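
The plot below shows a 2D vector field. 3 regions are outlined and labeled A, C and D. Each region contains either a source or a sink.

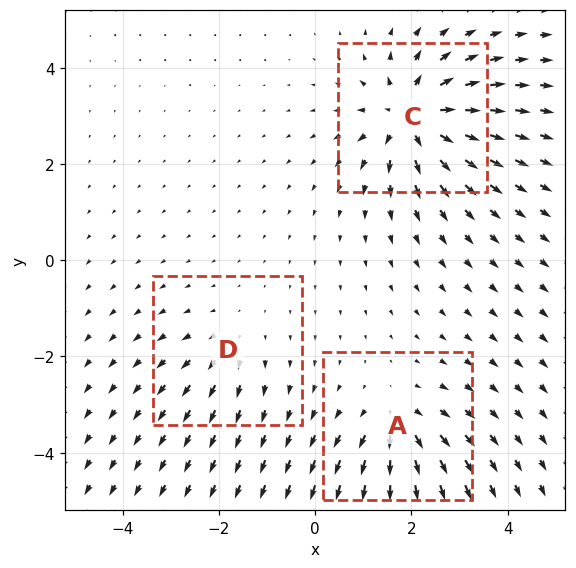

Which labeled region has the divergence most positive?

Divergence at each region's feature centre — A: about +4, C: about +6, D: about +2. Region C is most positive.

C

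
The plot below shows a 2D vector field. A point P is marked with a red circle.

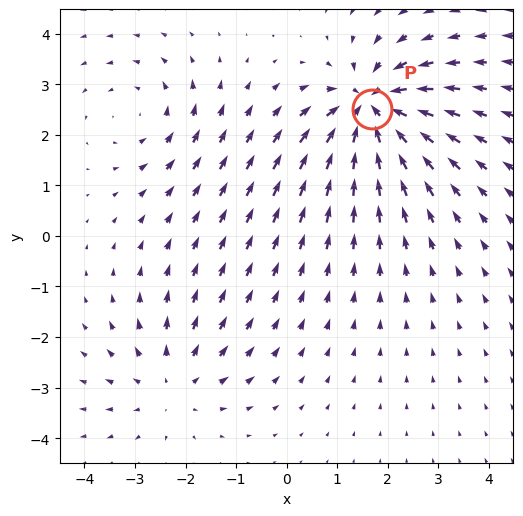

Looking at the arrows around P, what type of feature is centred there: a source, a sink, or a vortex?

sink

At P (1.7, 2.5) the arrows converge inward. Divergence about -6, curl ≈0 — negative divergence with near-zero curl is a sink.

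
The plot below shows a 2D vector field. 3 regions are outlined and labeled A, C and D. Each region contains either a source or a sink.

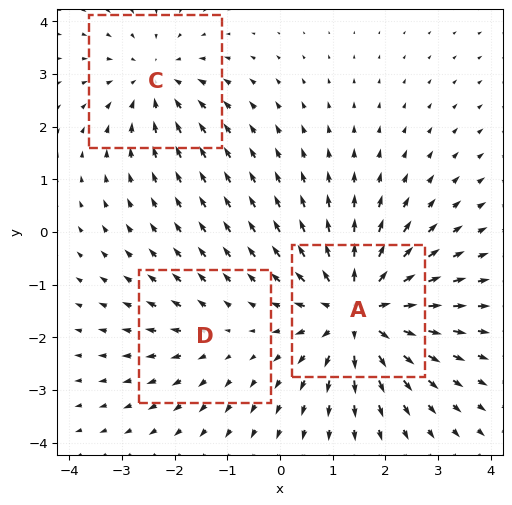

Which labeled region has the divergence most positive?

A

Divergence at each region's feature centre — A: about +5, C: about -3, D: about +2. Region A is most positive.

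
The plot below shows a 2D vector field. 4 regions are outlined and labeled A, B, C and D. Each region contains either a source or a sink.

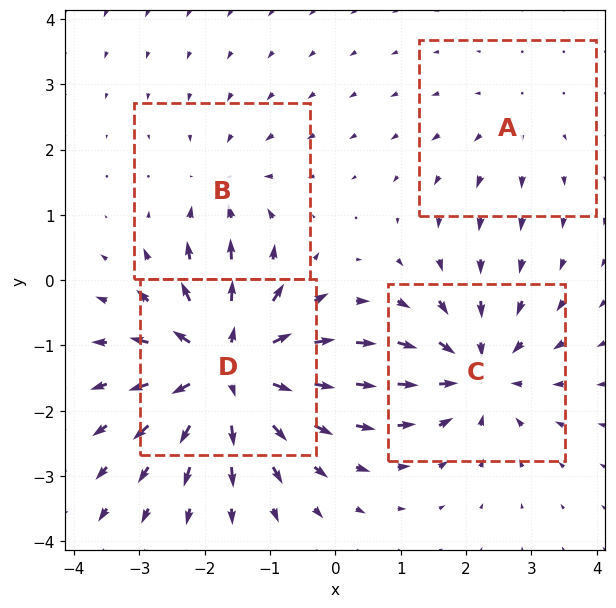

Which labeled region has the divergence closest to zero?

Divergence at each region's feature centre — A: about +2, B: about -3, C: about -5, D: about +8. Region A is closest to zero.

A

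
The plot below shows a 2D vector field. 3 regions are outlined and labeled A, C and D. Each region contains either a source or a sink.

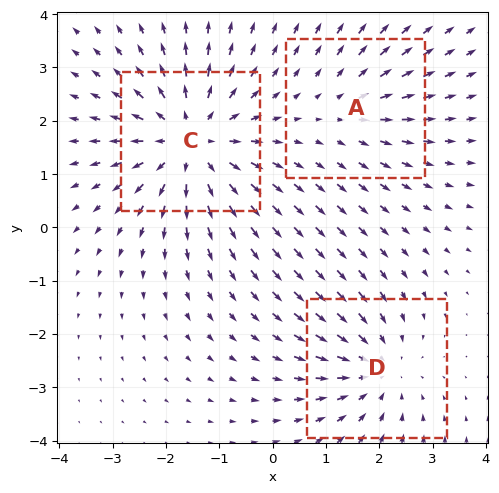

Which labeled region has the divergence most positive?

Divergence at each region's feature centre — A: about +2, C: about +4, D: about -3. Region C is most positive.

C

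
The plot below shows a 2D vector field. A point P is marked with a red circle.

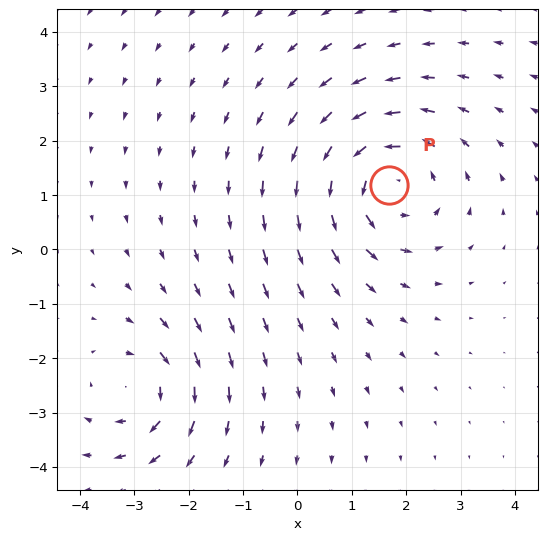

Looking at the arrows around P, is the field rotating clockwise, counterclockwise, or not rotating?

counterclockwise

Near P at (1.7, 1.2) the arrows circulate counterclockwise. The curl (z-component) there is about +4; positive curl means counterclockwise rotation.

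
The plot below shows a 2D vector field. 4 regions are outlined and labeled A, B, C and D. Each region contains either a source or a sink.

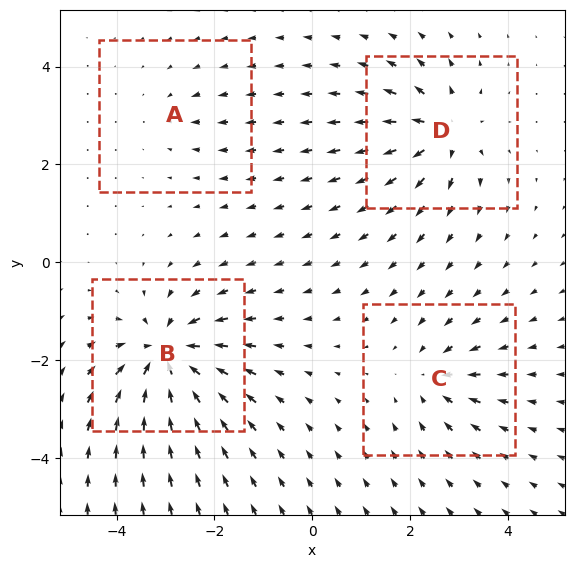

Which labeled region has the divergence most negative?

B

Divergence at each region's feature centre — A: about -2, B: about -8, C: about -4, D: about +6. Region B is most negative.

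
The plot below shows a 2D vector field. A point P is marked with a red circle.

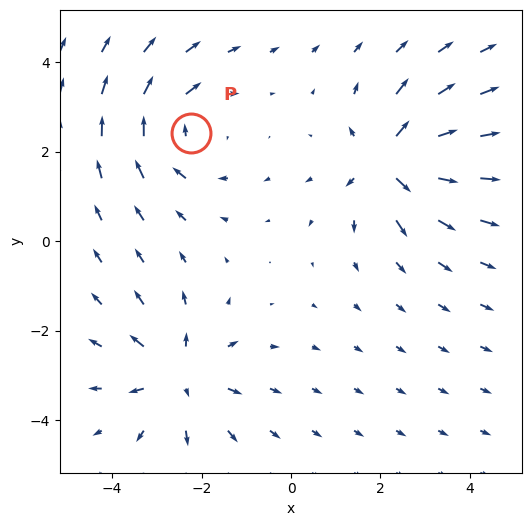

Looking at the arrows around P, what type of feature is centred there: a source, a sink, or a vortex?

vortex

At P (-2.2, 2.4) the arrows circulate clockwise. Divergence ≈0, curl about -4 — near-zero divergence with nonzero curl is a vortex.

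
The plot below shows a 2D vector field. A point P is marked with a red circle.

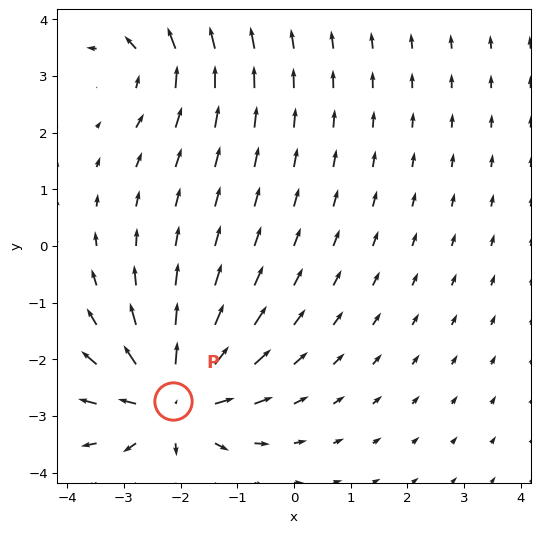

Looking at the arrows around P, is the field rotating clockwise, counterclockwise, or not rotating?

Near P at (-2.1, -2.7) the arrows show no circulation. The curl there is ≈0.

not rotating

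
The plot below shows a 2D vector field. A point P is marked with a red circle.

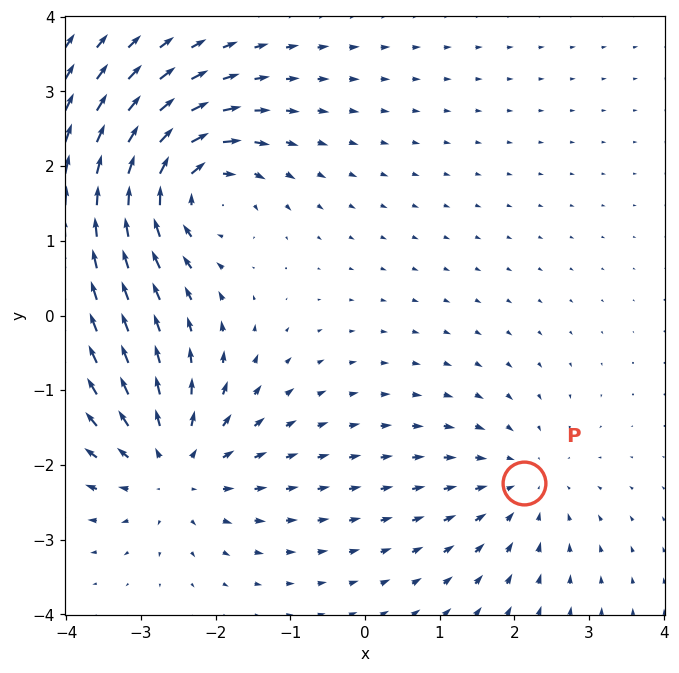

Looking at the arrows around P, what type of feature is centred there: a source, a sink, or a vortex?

sink

At P (2.1, -2.2) the arrows converge inward. Divergence about -3, curl ≈0 — negative divergence with near-zero curl is a sink.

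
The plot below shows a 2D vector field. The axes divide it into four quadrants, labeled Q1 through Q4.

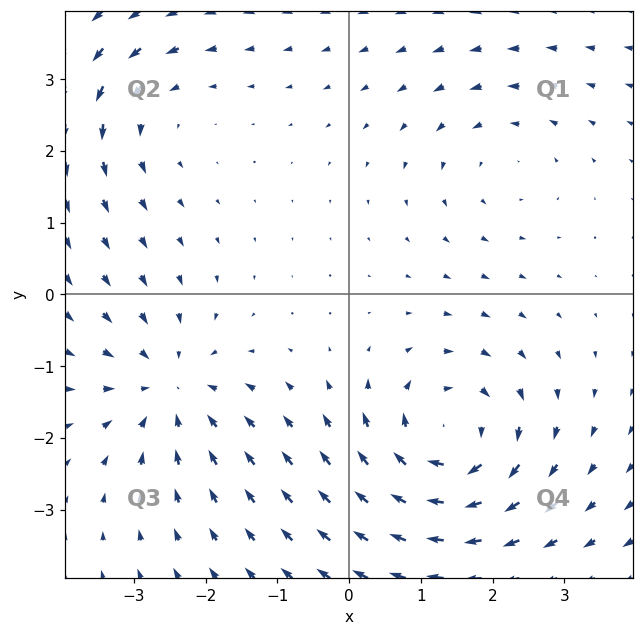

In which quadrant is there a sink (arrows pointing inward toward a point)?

Q3

The sink sits at approximately (-2.5, -1.3), which lies in quadrant Q3. The divergence there is about -4, negative as expected for a sink.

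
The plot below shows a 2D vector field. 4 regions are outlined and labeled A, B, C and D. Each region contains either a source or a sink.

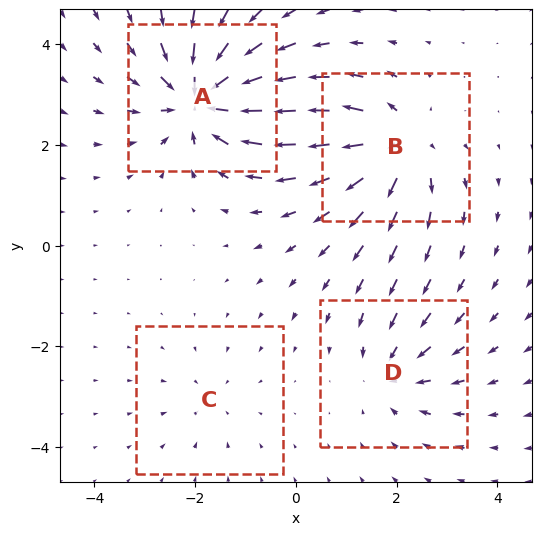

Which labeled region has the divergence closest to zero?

Divergence at each region's feature centre — A: about -8, B: about +6, C: about -2, D: about -4. Region C is closest to zero.

C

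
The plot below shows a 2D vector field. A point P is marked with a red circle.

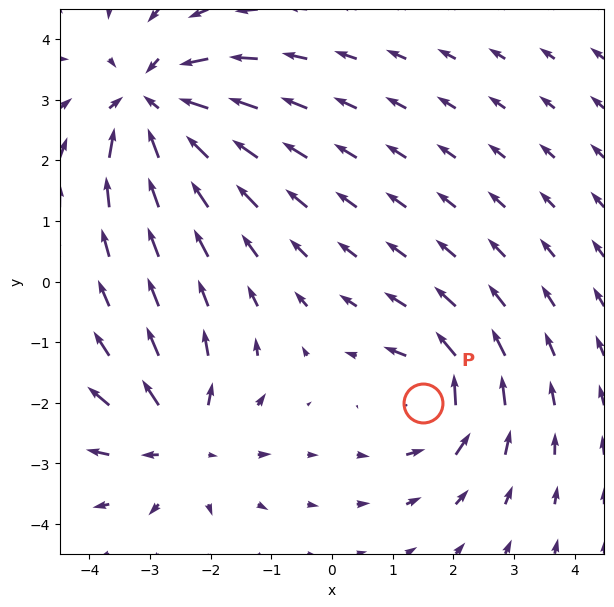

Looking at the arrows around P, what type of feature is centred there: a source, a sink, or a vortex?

At P (1.5, -2.0) the arrows circulate counterclockwise. Divergence ≈0, curl about +4 — near-zero divergence with nonzero curl is a vortex.

vortex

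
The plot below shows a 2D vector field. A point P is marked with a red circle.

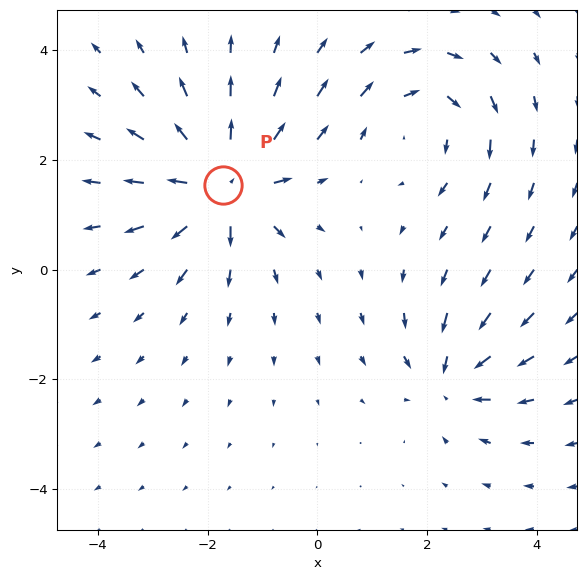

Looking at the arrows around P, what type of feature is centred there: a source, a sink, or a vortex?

source

At P (-1.7, 1.6) the arrows spread outward. Divergence about +6, curl ≈0 — positive divergence with near-zero curl is a source.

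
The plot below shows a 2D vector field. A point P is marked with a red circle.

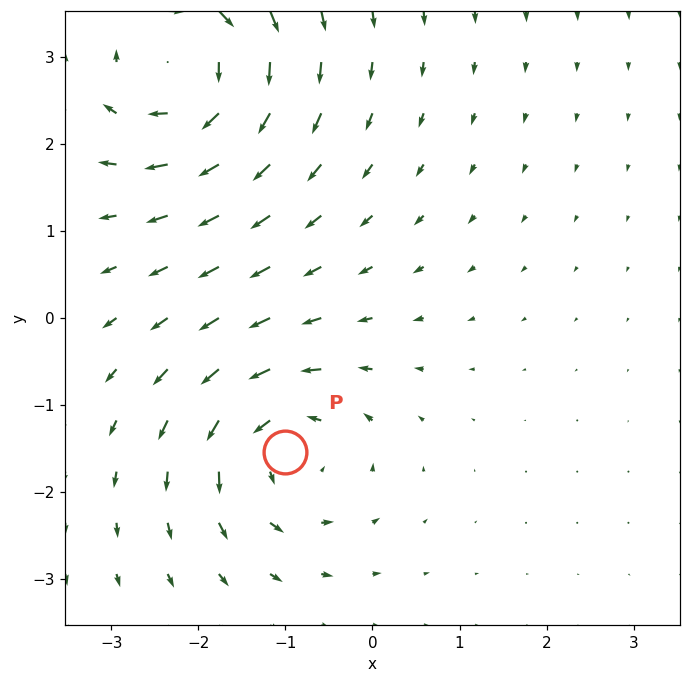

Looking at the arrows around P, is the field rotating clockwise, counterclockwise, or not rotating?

counterclockwise

Near P at (-1.0, -1.5) the arrows circulate counterclockwise. The curl (z-component) there is about +5; positive curl means counterclockwise rotation.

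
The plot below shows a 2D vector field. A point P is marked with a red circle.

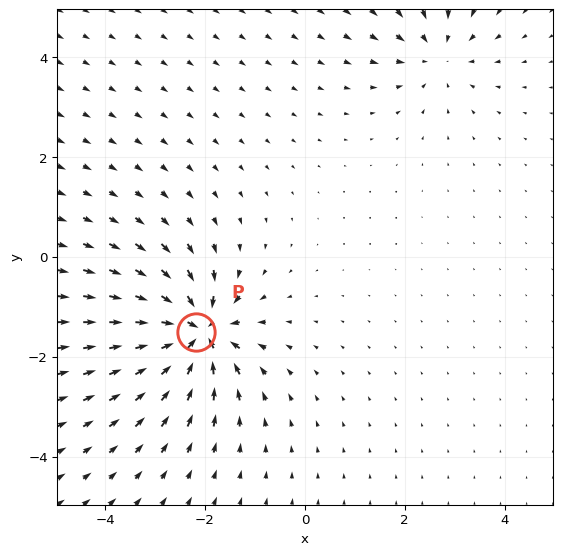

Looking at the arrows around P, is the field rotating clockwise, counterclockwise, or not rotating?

Near P at (-2.2, -1.5) the arrows show no circulation. The curl there is ≈0.

not rotating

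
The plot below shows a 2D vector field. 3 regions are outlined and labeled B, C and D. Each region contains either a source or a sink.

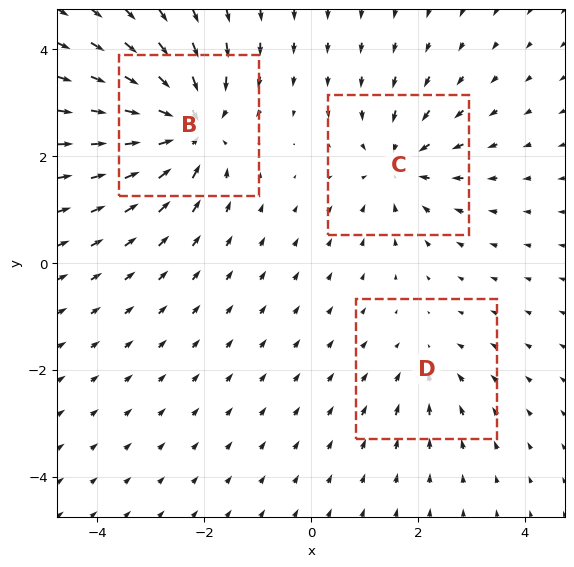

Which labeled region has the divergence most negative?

B

Divergence at each region's feature centre — B: about -5, C: about -3, D: about -2. Region B is most negative.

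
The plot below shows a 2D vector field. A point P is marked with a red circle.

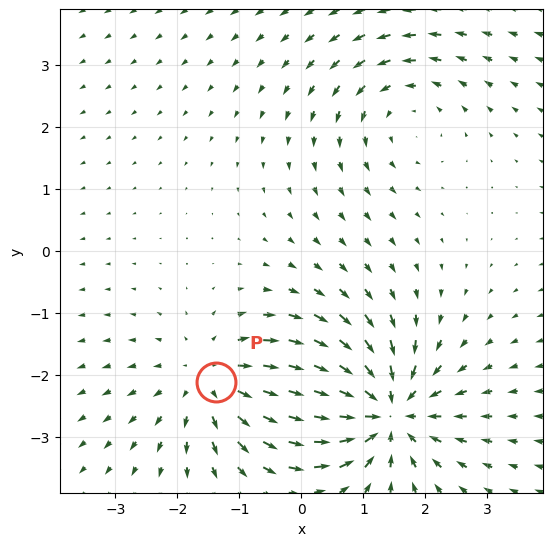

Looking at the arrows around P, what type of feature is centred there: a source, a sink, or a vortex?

At P (-1.4, -2.1) the arrows spread outward. Divergence about +3, curl ≈0 — positive divergence with near-zero curl is a source.

source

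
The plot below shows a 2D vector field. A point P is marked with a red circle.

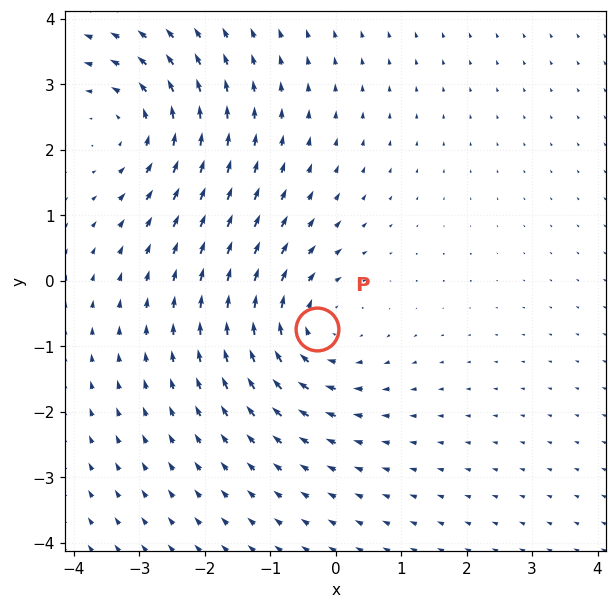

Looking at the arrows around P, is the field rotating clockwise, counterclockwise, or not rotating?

Near P at (-0.3, -0.7) the arrows circulate clockwise. The curl (z-component) there is about -3; negative curl means clockwise rotation.

clockwise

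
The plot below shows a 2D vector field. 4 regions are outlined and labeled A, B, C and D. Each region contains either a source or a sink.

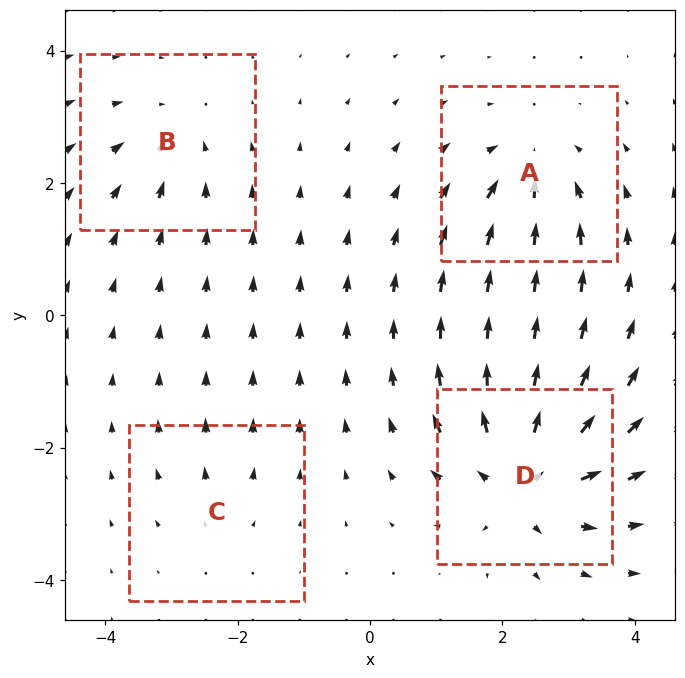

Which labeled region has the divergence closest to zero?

Divergence at each region's feature centre — A: about -5, B: about -4, C: about +2, D: about +8. Region C is closest to zero.

C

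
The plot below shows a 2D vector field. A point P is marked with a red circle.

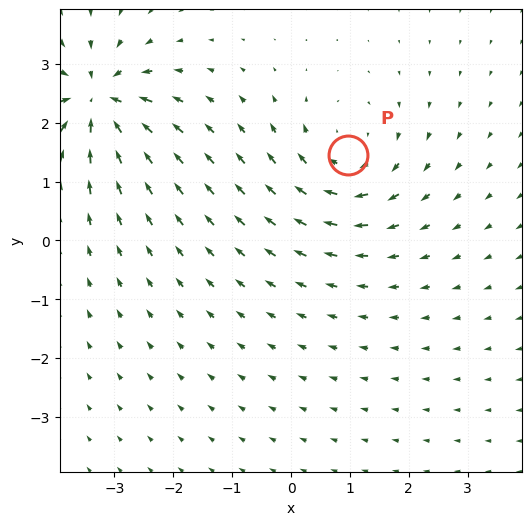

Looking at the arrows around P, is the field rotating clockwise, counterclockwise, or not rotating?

Near P at (1.0, 1.4) the arrows circulate clockwise. The curl (z-component) there is about -4; negative curl means clockwise rotation.

clockwise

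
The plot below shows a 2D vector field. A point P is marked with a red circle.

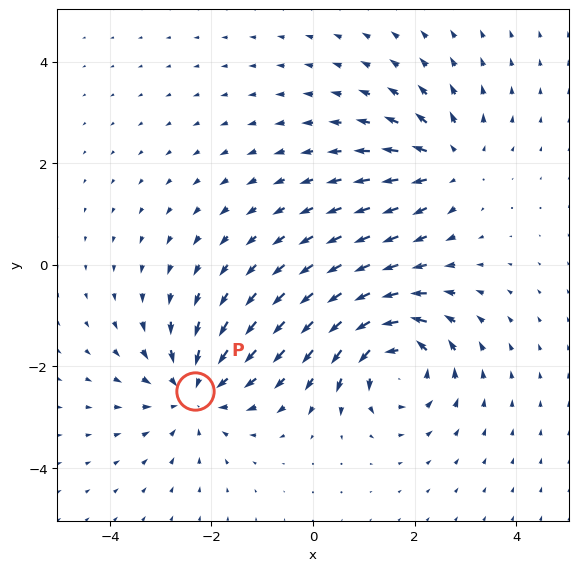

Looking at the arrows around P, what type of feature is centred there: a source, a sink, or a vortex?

At P (-2.3, -2.5) the arrows converge inward. Divergence about -4, curl ≈0 — negative divergence with near-zero curl is a sink.

sink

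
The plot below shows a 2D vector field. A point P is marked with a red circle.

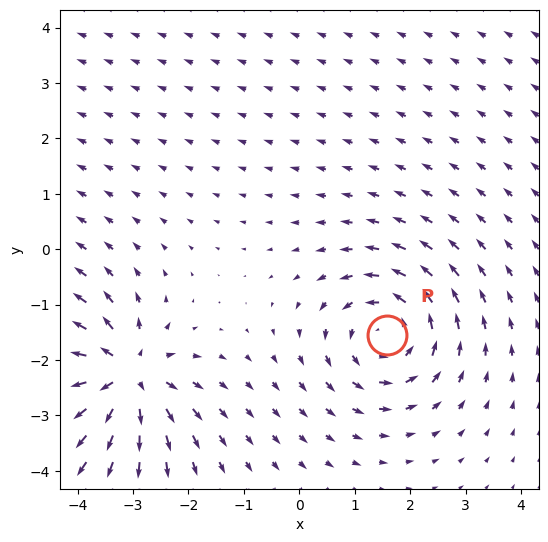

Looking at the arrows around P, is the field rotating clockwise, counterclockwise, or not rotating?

counterclockwise

Near P at (1.6, -1.5) the arrows circulate counterclockwise. The curl (z-component) there is about +5; positive curl means counterclockwise rotation.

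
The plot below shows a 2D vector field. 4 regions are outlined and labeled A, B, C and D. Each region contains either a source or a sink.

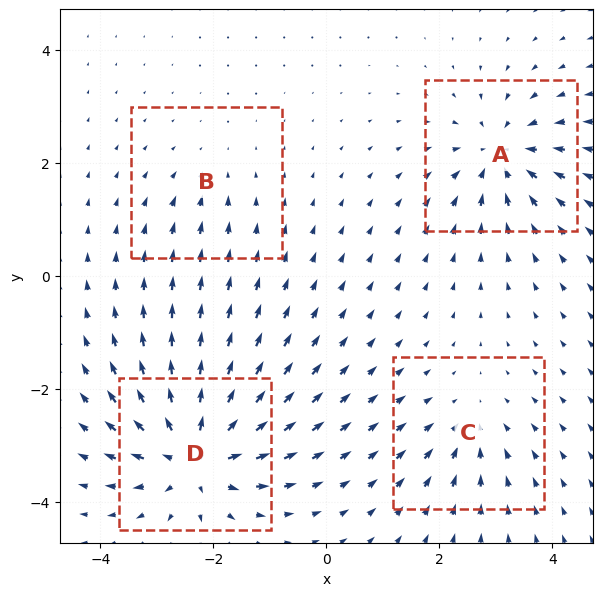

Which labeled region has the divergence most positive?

Divergence at each region's feature centre — A: about -6, B: about -2, C: about -4, D: about +8. Region D is most positive.

D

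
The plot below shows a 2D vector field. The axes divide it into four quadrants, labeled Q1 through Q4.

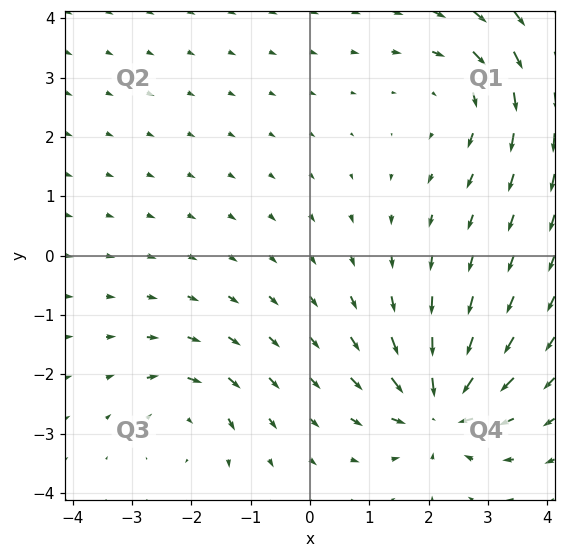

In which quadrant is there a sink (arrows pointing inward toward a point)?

The sink sits at approximately (2.2, -2.6), which lies in quadrant Q4. The divergence there is about -7, negative as expected for a sink.

Q4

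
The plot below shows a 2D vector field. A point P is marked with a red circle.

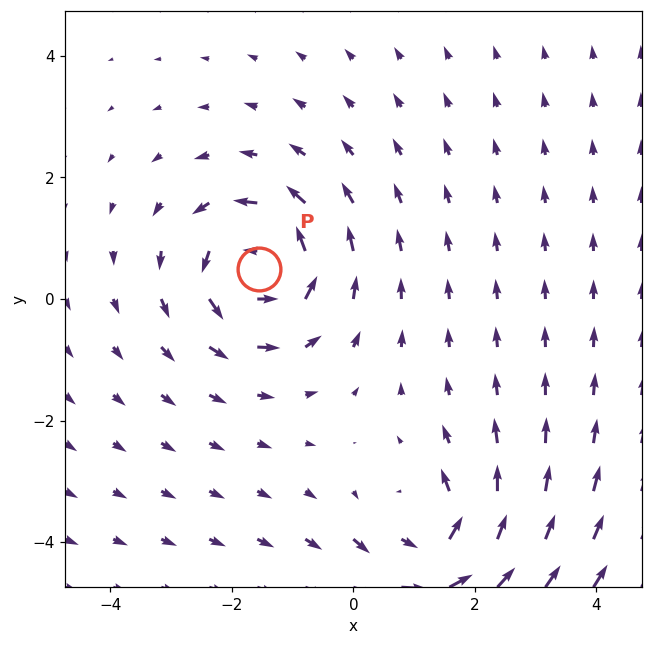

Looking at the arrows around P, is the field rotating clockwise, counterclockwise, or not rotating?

counterclockwise

Near P at (-1.6, 0.5) the arrows circulate counterclockwise. The curl (z-component) there is about +4; positive curl means counterclockwise rotation.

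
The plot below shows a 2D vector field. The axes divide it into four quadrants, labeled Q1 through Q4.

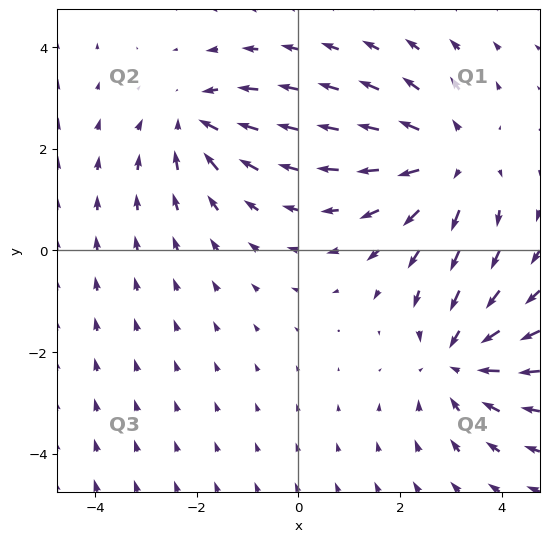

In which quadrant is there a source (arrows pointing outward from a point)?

Q1

The source sits at approximately (3.0, 1.8), which lies in quadrant Q1. The divergence there is about +4, positive as expected for a source.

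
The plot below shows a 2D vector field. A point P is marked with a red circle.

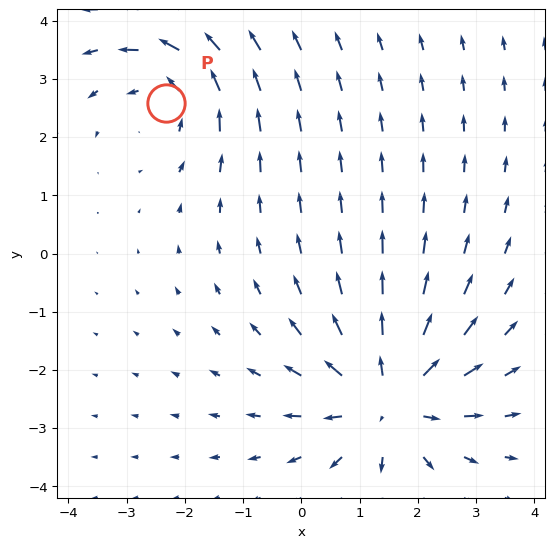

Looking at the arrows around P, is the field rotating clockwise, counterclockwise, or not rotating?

Near P at (-2.3, 2.6) the arrows circulate counterclockwise. The curl (z-component) there is about +3; positive curl means counterclockwise rotation.

counterclockwise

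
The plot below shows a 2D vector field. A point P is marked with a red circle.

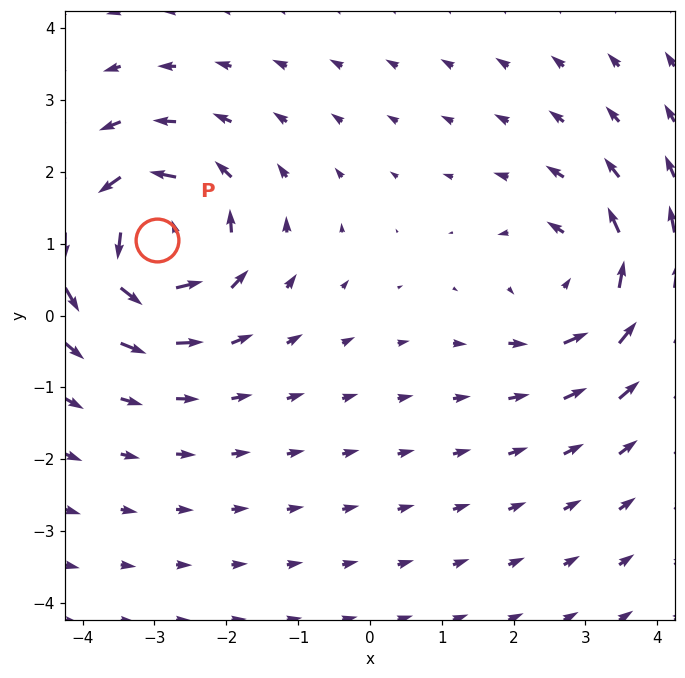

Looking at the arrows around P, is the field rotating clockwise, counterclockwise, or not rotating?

counterclockwise

Near P at (-3.0, 1.1) the arrows circulate counterclockwise. The curl (z-component) there is about +6; positive curl means counterclockwise rotation.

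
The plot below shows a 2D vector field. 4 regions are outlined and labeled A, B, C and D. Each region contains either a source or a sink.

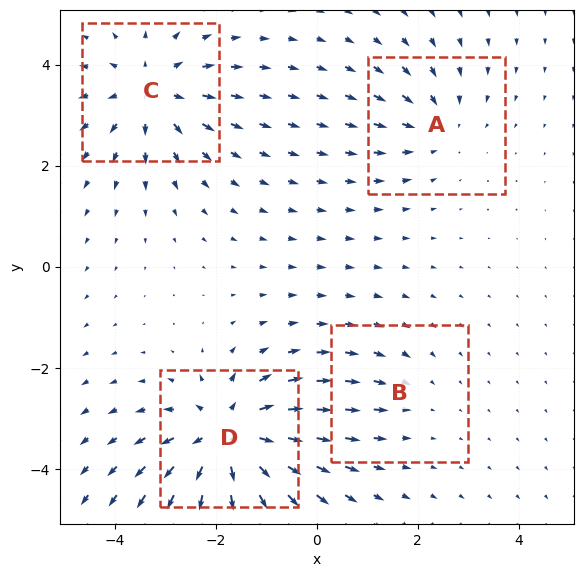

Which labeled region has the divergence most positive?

Divergence at each region's feature centre — A: about -3, B: about -2, C: about +5, D: about +7. Region D is most positive.

D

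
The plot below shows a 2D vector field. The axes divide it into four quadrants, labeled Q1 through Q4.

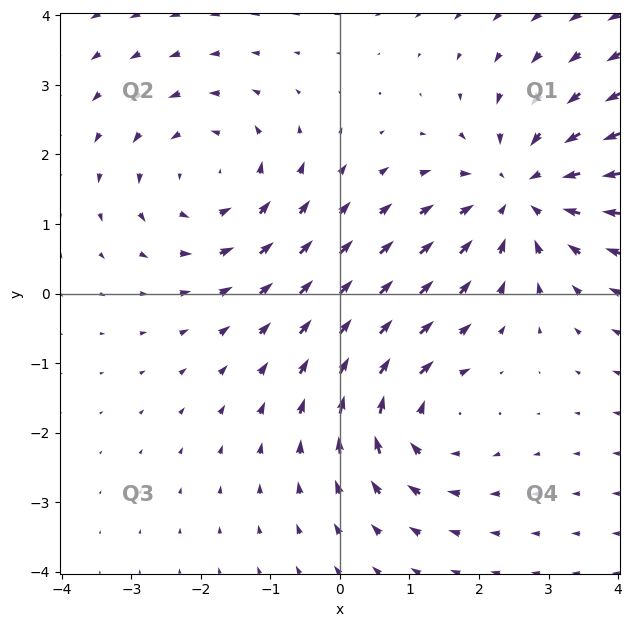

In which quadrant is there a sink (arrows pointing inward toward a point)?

Q1

The sink sits at approximately (2.6, 1.4), which lies in quadrant Q1. The divergence there is about -4, negative as expected for a sink.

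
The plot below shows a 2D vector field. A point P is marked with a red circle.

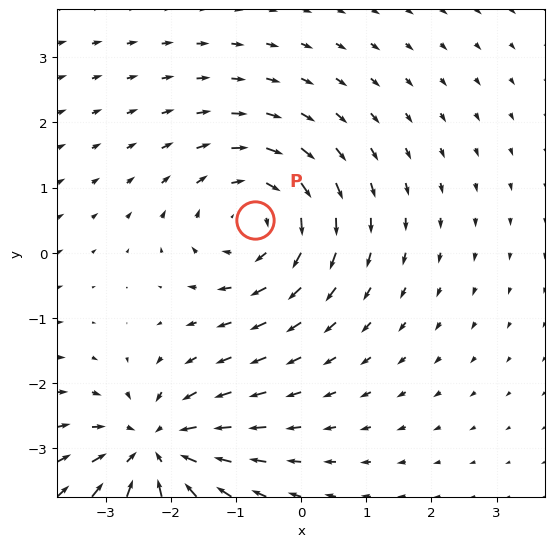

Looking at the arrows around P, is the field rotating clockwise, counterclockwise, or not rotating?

clockwise

Near P at (-0.7, 0.5) the arrows circulate clockwise. The curl (z-component) there is about -5; negative curl means clockwise rotation.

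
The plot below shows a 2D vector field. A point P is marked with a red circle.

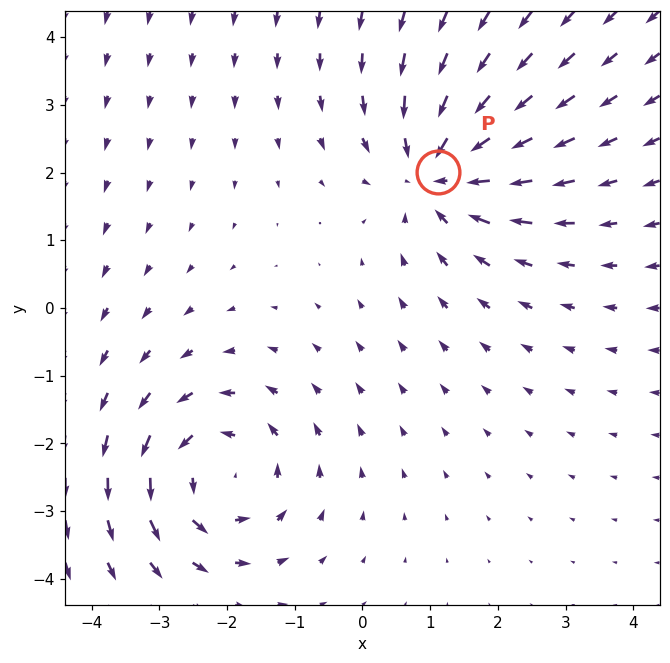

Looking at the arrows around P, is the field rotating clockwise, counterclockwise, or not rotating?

not rotating

Near P at (1.1, 2.0) the arrows show no circulation. The curl there is ≈0.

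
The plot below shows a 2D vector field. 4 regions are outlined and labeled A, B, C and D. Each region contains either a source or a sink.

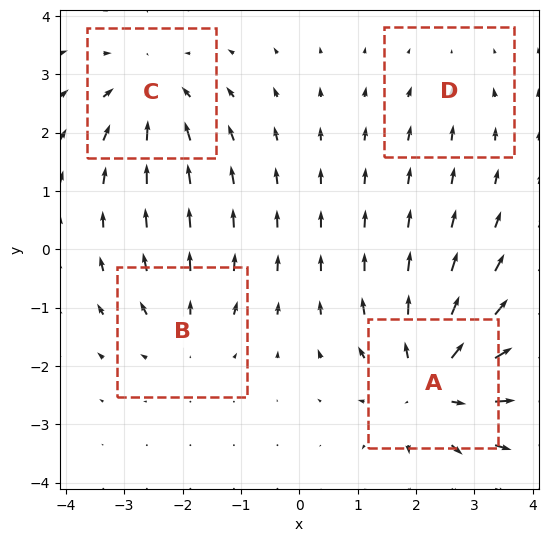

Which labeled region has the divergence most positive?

Divergence at each region's feature centre — A: about +7, B: about +3, C: about -5, D: about -2. Region A is most positive.

A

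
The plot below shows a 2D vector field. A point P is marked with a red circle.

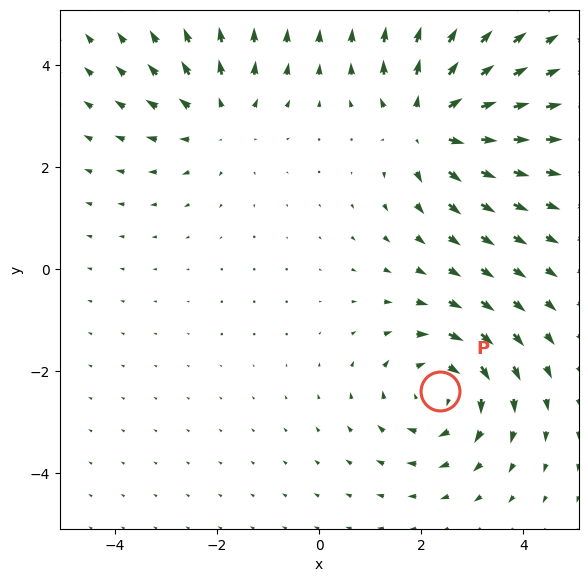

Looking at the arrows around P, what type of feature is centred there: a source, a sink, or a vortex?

At P (2.4, -2.4) the arrows circulate clockwise. Divergence ≈0, curl about -4 — near-zero divergence with nonzero curl is a vortex.

vortex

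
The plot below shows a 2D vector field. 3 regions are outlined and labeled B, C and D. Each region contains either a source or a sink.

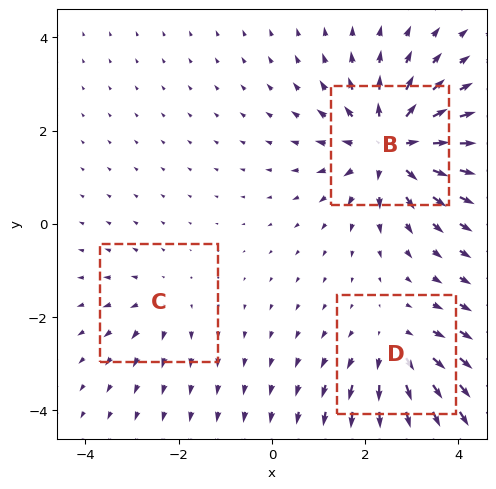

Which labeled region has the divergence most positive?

Divergence at each region's feature centre — B: about +5, C: about +2, D: about +3. Region B is most positive.

B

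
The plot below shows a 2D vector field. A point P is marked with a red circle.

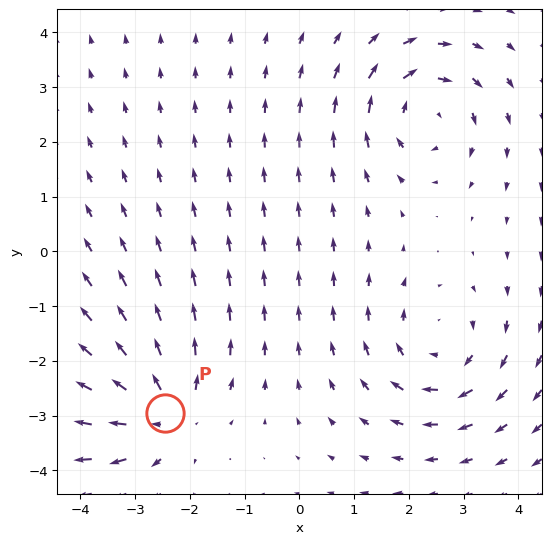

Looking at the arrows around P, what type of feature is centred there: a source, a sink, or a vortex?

At P (-2.5, -3.0) the arrows spread outward. Divergence about +5, curl ≈0 — positive divergence with near-zero curl is a source.

source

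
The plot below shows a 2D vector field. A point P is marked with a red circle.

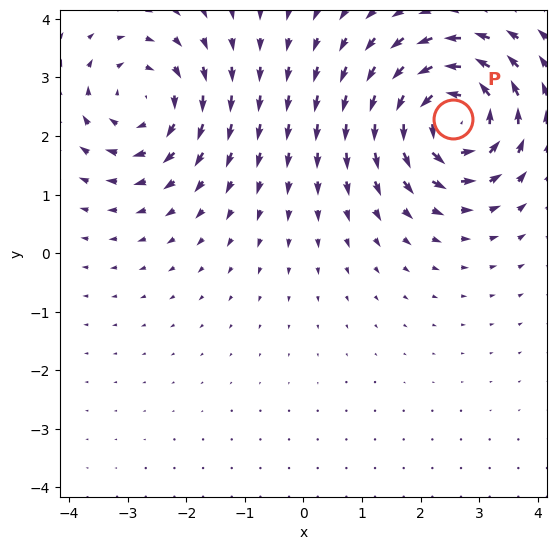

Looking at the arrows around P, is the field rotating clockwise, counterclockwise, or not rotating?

counterclockwise

Near P at (2.6, 2.3) the arrows circulate counterclockwise. The curl (z-component) there is about +6; positive curl means counterclockwise rotation.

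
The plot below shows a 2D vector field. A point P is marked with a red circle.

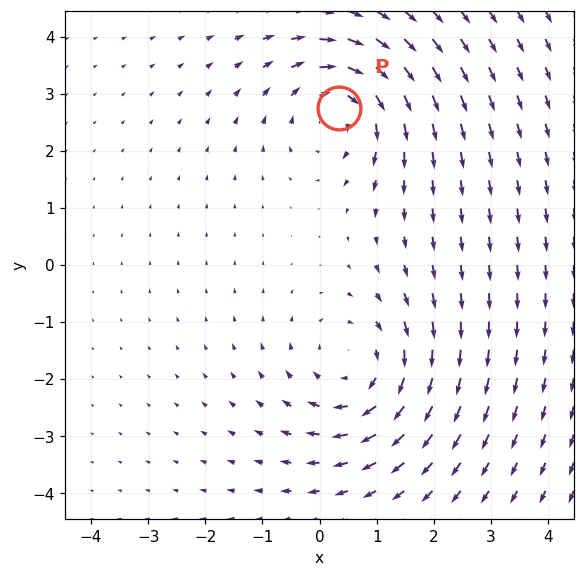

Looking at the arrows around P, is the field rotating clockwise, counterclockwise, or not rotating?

Near P at (0.3, 2.7) the arrows circulate clockwise. The curl (z-component) there is about -5; negative curl means clockwise rotation.

clockwise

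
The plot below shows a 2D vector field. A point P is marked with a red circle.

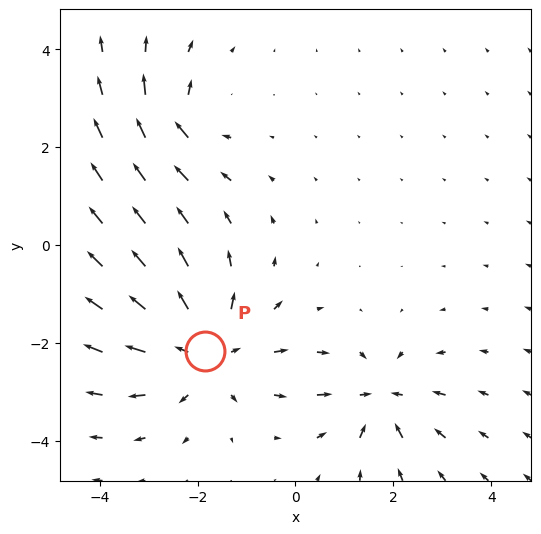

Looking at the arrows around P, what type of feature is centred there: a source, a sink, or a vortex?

source

At P (-1.9, -2.2) the arrows spread outward. Divergence about +4, curl ≈0 — positive divergence with near-zero curl is a source.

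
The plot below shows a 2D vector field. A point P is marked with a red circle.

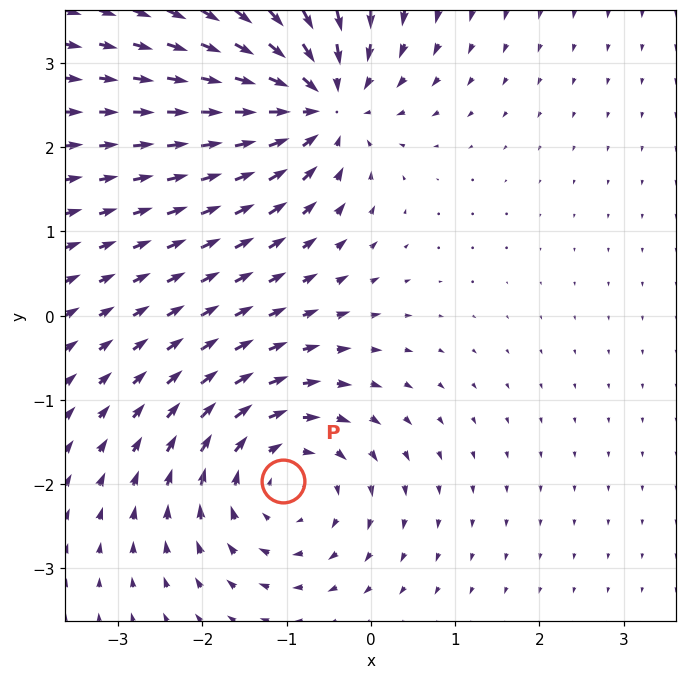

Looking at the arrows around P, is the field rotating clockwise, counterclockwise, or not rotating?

clockwise

Near P at (-1.0, -2.0) the arrows circulate clockwise. The curl (z-component) there is about -4; negative curl means clockwise rotation.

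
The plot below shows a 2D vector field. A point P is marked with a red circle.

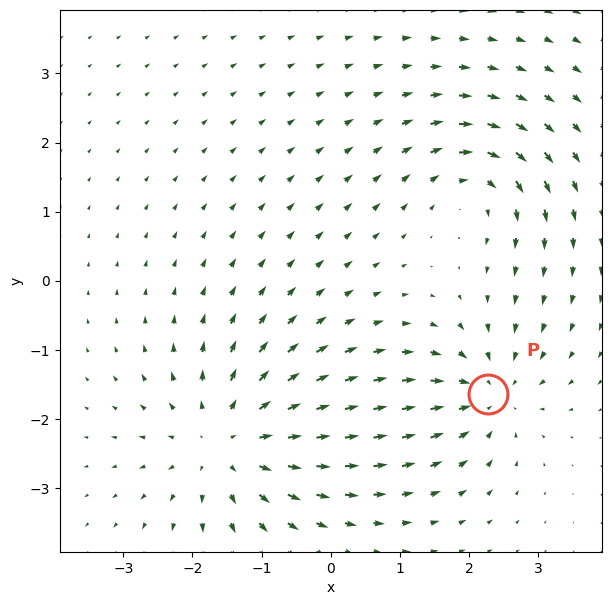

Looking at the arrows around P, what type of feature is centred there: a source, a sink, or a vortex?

At P (2.3, -1.6) the arrows converge inward. Divergence about -4, curl ≈0 — negative divergence with near-zero curl is a sink.

sink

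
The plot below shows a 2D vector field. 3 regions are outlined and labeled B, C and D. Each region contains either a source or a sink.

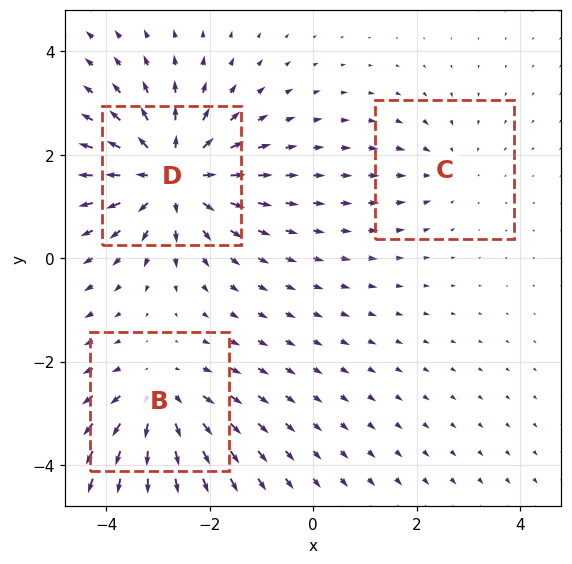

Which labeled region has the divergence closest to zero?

C

Divergence at each region's feature centre — B: about +3, C: about -2, D: about +5. Region C is closest to zero.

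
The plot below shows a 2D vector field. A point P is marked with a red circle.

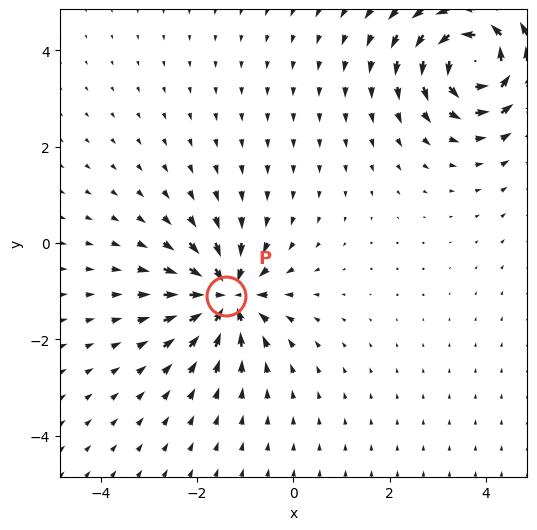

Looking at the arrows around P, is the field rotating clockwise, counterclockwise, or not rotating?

Near P at (-1.4, -1.1) the arrows show no circulation. The curl there is ≈0.

not rotating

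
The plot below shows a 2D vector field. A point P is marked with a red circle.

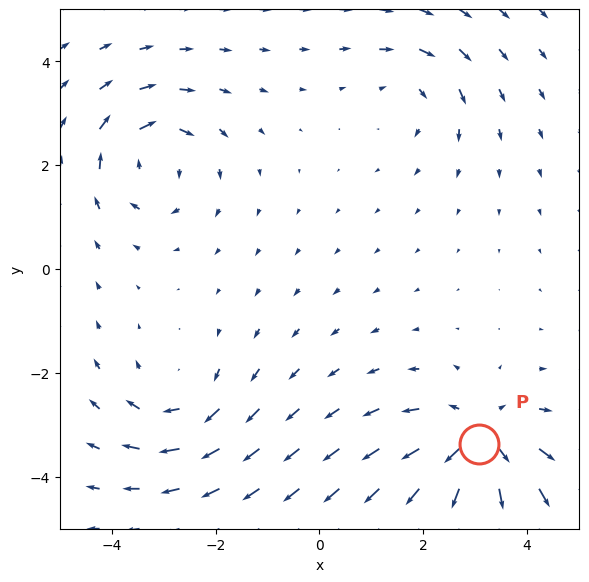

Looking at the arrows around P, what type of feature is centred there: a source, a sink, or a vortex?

source

At P (3.1, -3.4) the arrows spread outward. Divergence about +5, curl ≈0 — positive divergence with near-zero curl is a source.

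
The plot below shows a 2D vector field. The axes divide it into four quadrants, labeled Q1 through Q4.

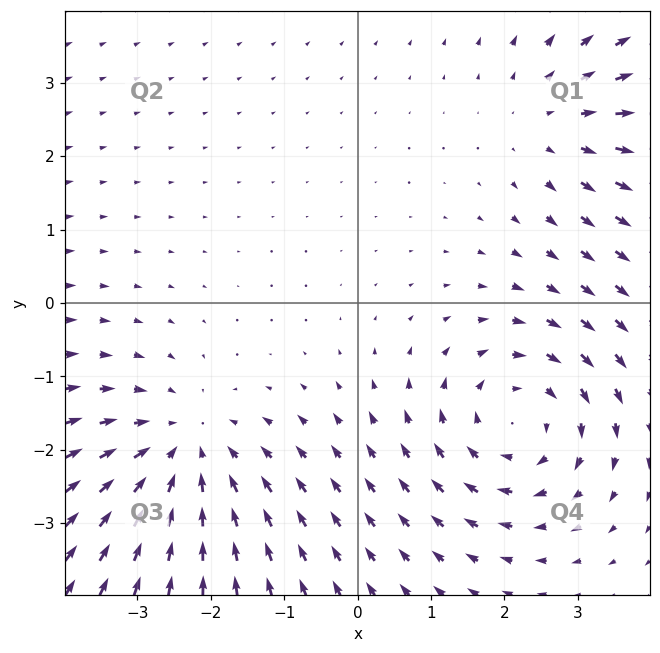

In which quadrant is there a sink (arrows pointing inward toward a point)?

The sink sits at approximately (-2.4, -2.0), which lies in quadrant Q3. The divergence there is about -4, negative as expected for a sink.

Q3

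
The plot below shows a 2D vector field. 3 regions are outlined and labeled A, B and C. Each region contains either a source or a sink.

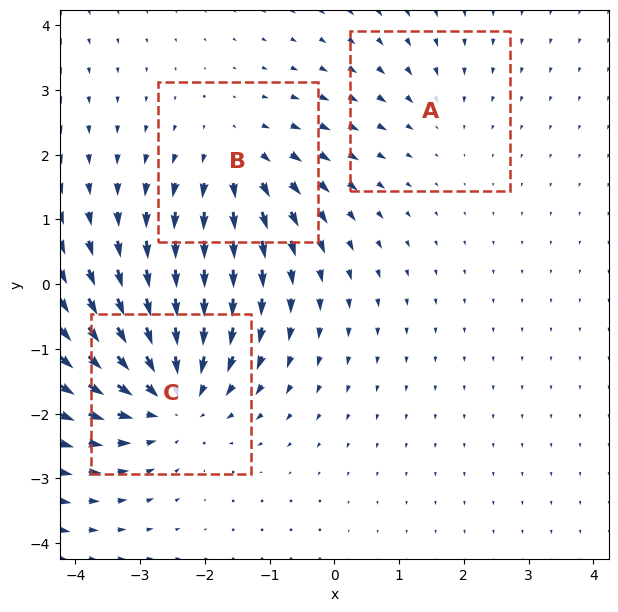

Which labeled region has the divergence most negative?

C

Divergence at each region's feature centre — A: about -2, B: about +3, C: about -4. Region C is most negative.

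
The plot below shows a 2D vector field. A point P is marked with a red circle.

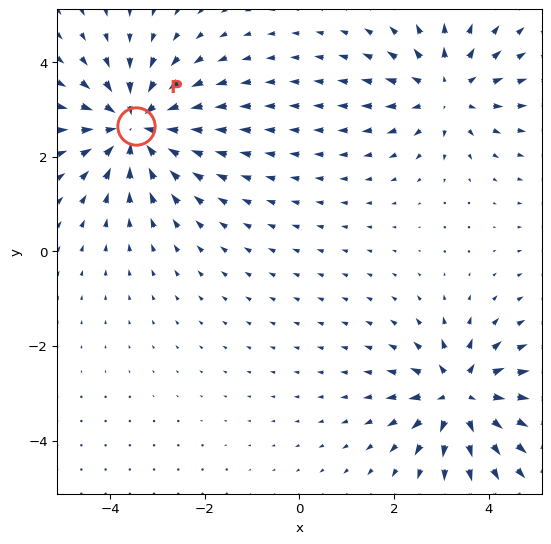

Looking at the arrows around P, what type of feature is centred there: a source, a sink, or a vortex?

At P (-3.5, 2.6) the arrows converge inward. Divergence about -4, curl ≈0 — negative divergence with near-zero curl is a sink.

sink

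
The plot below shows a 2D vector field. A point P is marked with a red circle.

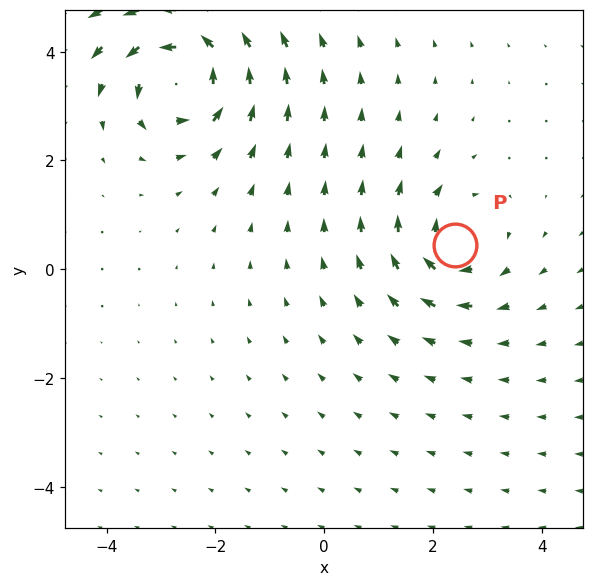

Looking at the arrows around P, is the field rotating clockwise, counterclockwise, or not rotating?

clockwise

Near P at (2.4, 0.4) the arrows circulate clockwise. The curl (z-component) there is about -4; negative curl means clockwise rotation.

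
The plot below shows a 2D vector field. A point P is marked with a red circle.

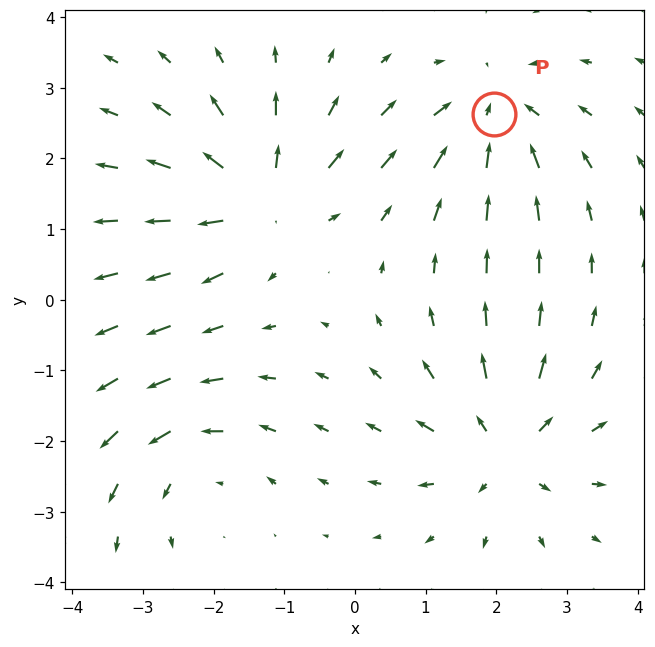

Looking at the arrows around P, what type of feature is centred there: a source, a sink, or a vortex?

sink

At P (2.0, 2.6) the arrows converge inward. Divergence about -5, curl ≈0 — negative divergence with near-zero curl is a sink.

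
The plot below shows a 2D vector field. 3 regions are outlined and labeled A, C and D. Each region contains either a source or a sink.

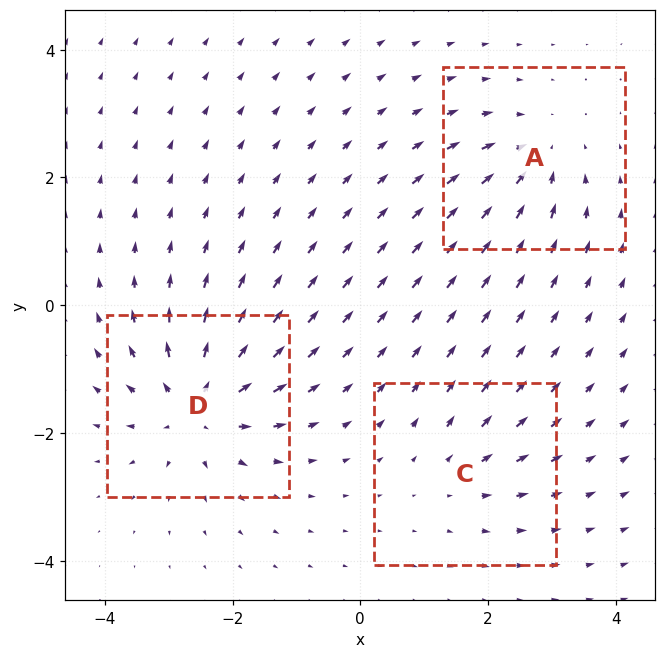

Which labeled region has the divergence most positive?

Divergence at each region's feature centre — A: about -4, C: about +2, D: about +5. Region D is most positive.

D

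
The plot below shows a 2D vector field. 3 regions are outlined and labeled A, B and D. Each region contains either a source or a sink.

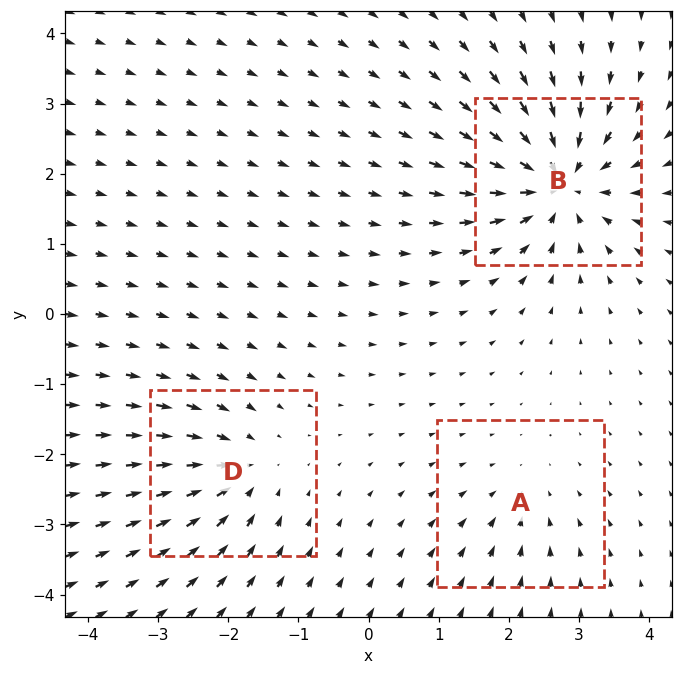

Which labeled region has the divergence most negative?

B

Divergence at each region's feature centre — A: about -2, B: about -6, D: about -4. Region B is most negative.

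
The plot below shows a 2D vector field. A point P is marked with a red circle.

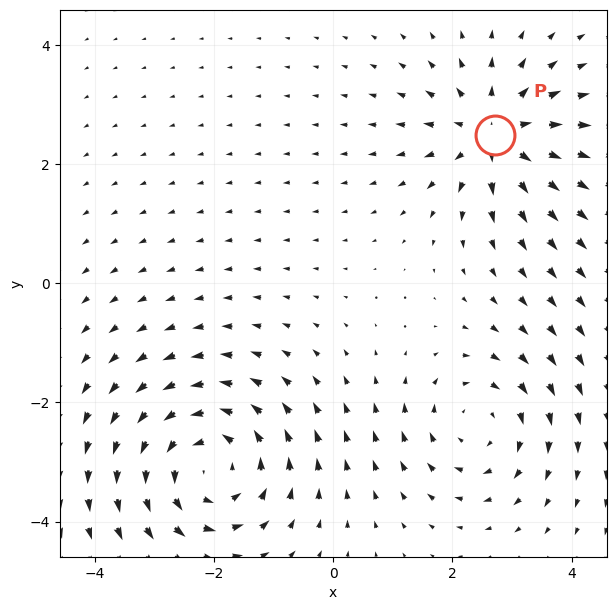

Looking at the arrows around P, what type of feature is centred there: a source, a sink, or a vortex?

source

At P (2.7, 2.5) the arrows spread outward. Divergence about +3, curl ≈0 — positive divergence with near-zero curl is a source.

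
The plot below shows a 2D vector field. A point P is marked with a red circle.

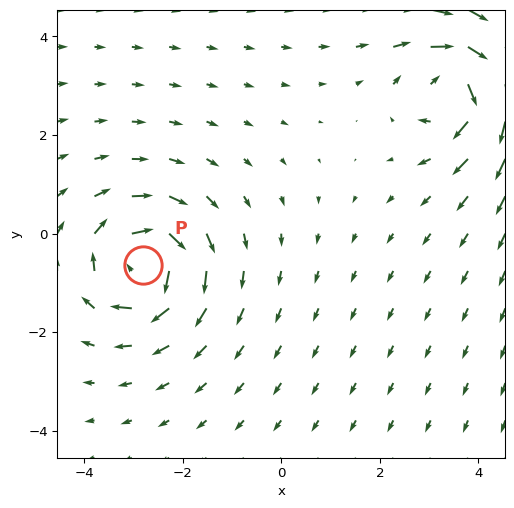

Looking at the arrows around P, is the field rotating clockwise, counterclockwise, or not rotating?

clockwise

Near P at (-2.8, -0.6) the arrows circulate clockwise. The curl (z-component) there is about -6; negative curl means clockwise rotation.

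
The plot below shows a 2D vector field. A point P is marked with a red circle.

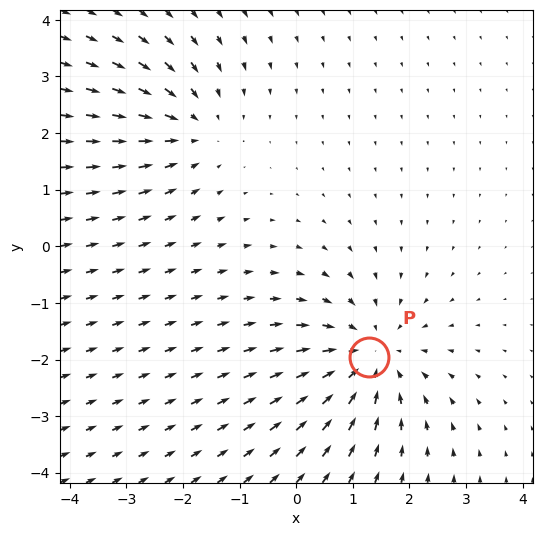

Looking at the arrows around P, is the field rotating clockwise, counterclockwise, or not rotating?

not rotating

Near P at (1.3, -2.0) the arrows show no circulation. The curl there is ≈0.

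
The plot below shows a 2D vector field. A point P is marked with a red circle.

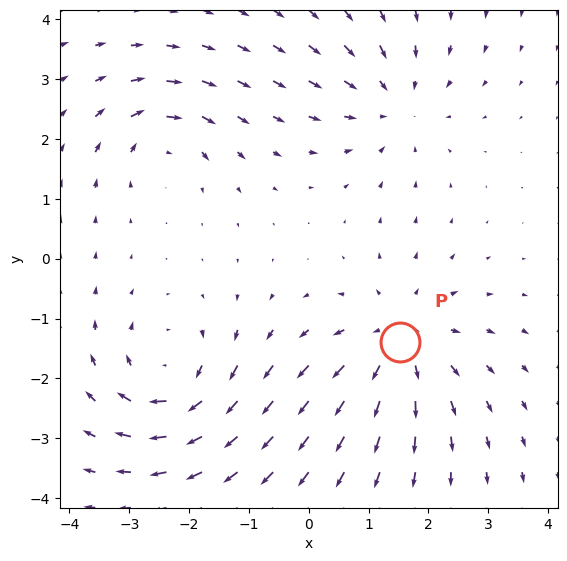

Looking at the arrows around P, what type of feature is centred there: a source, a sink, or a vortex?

source

At P (1.5, -1.4) the arrows spread outward. Divergence about +4, curl ≈0 — positive divergence with near-zero curl is a source.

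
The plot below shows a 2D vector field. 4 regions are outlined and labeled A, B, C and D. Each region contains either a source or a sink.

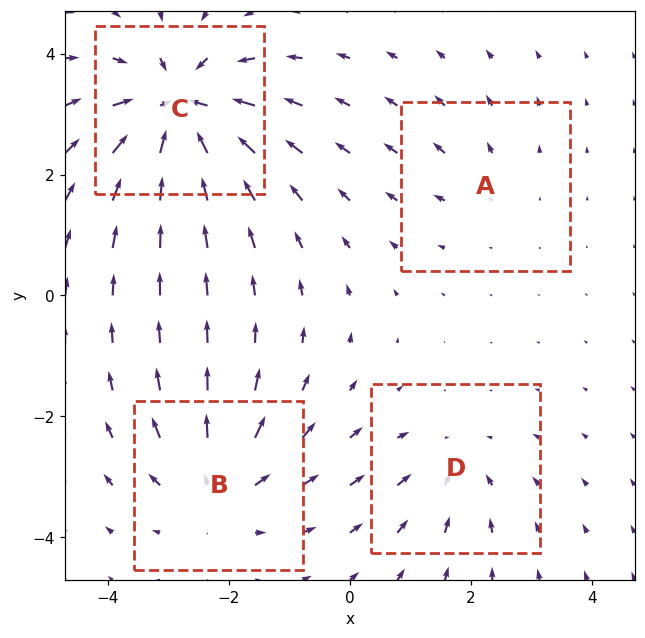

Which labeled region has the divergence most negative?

Divergence at each region's feature centre — A: about +2, B: about +5, C: about -7, D: about -3. Region C is most negative.

C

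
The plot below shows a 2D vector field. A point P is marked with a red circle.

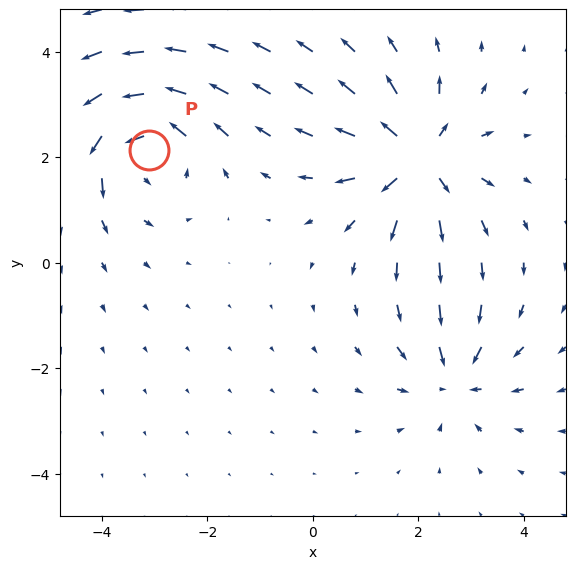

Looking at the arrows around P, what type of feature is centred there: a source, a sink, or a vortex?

At P (-3.1, 2.1) the arrows circulate counterclockwise. Divergence ≈0, curl about +4 — near-zero divergence with nonzero curl is a vortex.

vortex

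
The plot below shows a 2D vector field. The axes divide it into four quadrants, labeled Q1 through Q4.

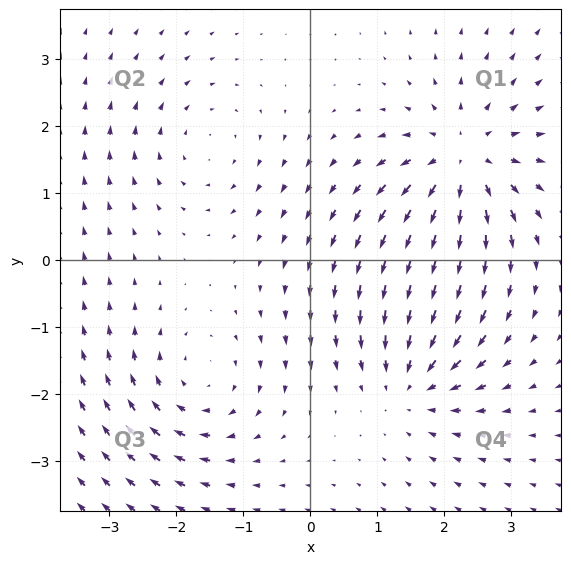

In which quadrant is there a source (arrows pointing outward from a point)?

Q1

The source sits at approximately (2.3, 1.5), which lies in quadrant Q1. The divergence there is about +6, positive as expected for a source.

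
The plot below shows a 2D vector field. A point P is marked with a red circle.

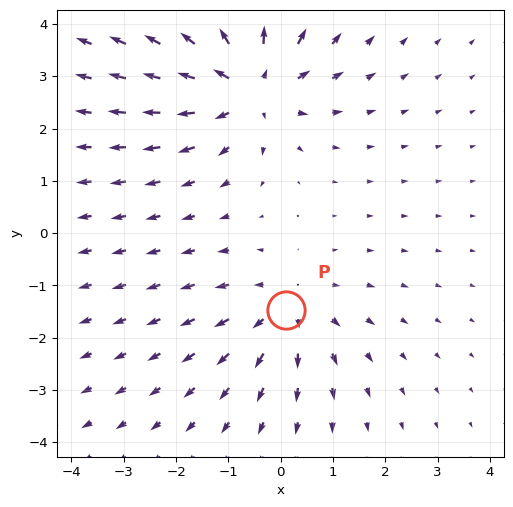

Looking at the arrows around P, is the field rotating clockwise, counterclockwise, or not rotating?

Near P at (0.1, -1.5) the arrows show no circulation. The curl there is ≈0.

not rotating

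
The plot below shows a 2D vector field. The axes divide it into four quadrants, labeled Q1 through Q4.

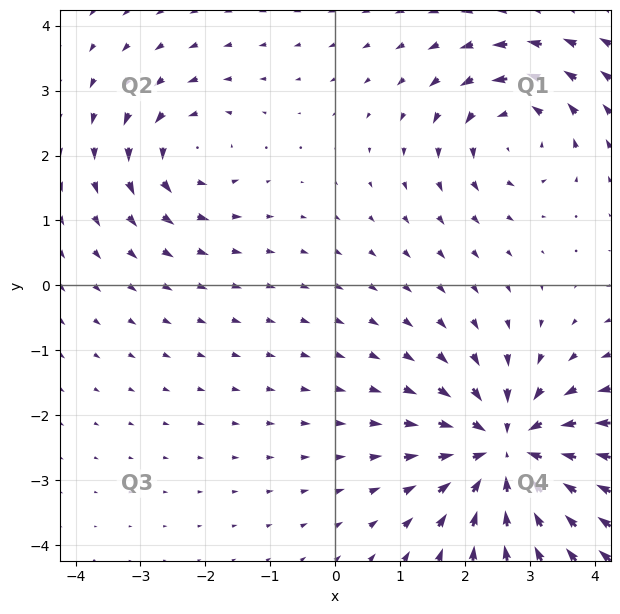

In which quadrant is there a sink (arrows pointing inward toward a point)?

Q4

The sink sits at approximately (2.7, -2.5), which lies in quadrant Q4. The divergence there is about -5, negative as expected for a sink.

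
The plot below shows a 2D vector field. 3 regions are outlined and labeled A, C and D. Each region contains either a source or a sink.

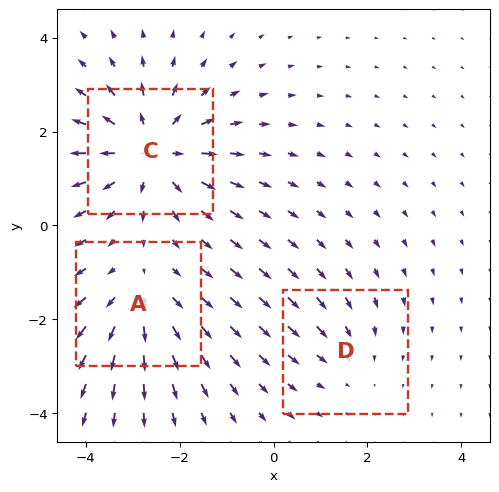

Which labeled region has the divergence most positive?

C

Divergence at each region's feature centre — A: about +3, C: about +4, D: about -2. Region C is most positive.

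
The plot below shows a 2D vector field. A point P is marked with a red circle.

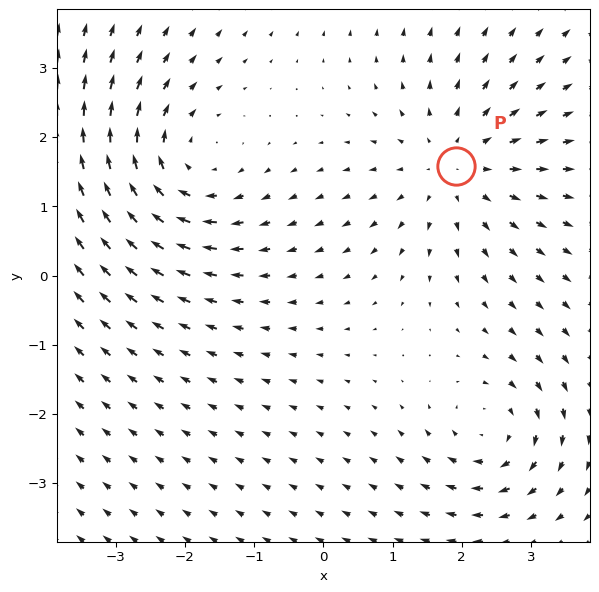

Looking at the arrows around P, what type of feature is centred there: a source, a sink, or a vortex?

At P (1.9, 1.6) the arrows spread outward. Divergence about +3, curl ≈0 — positive divergence with near-zero curl is a source.

source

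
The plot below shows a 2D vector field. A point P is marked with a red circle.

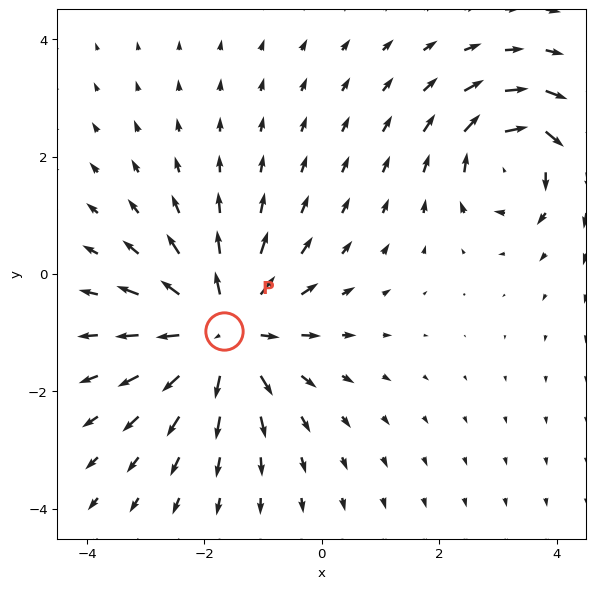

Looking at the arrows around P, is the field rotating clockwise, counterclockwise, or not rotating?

not rotating

Near P at (-1.7, -1.0) the arrows show no circulation. The curl there is ≈0.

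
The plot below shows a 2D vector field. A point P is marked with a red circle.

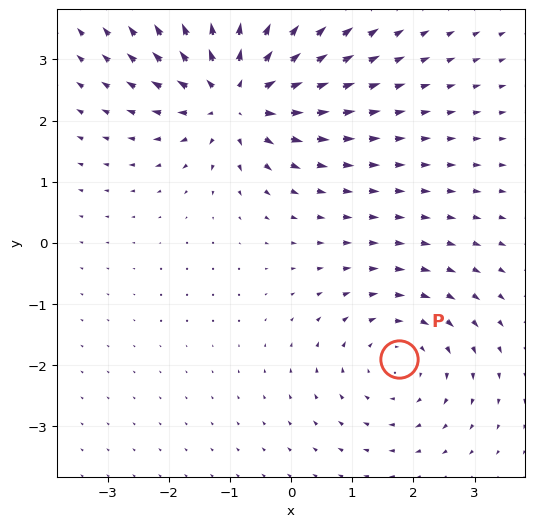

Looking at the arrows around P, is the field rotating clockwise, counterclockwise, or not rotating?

Near P at (1.8, -1.9) the arrows circulate clockwise. The curl (z-component) there is about -2; negative curl means clockwise rotation.

clockwise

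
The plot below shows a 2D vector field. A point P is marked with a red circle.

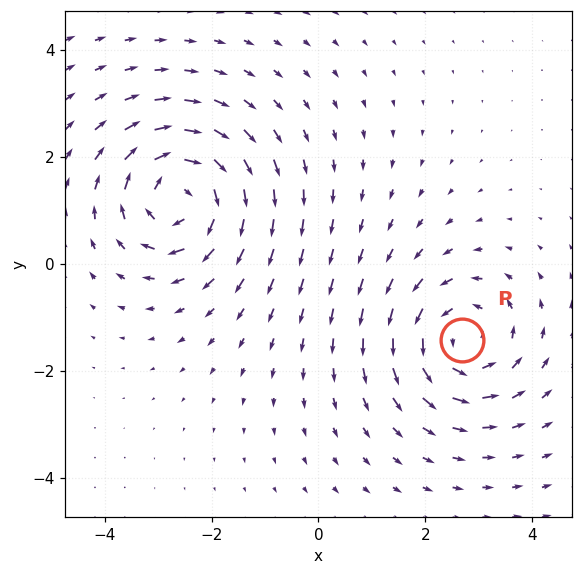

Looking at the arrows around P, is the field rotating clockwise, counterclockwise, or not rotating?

counterclockwise

Near P at (2.7, -1.4) the arrows circulate counterclockwise. The curl (z-component) there is about +3; positive curl means counterclockwise rotation.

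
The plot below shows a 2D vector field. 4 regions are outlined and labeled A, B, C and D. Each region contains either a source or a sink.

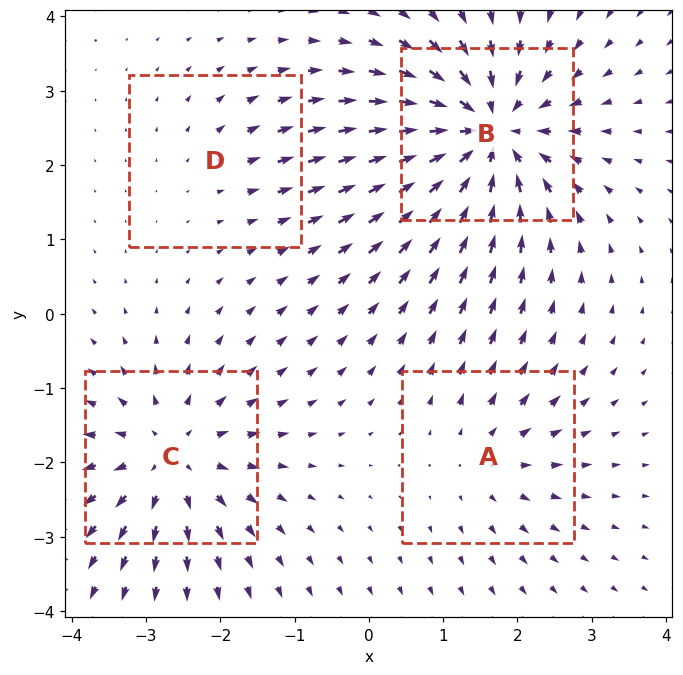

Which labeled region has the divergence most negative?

Divergence at each region's feature centre — A: about +3, B: about -8, C: about +5, D: about +2. Region B is most negative.

B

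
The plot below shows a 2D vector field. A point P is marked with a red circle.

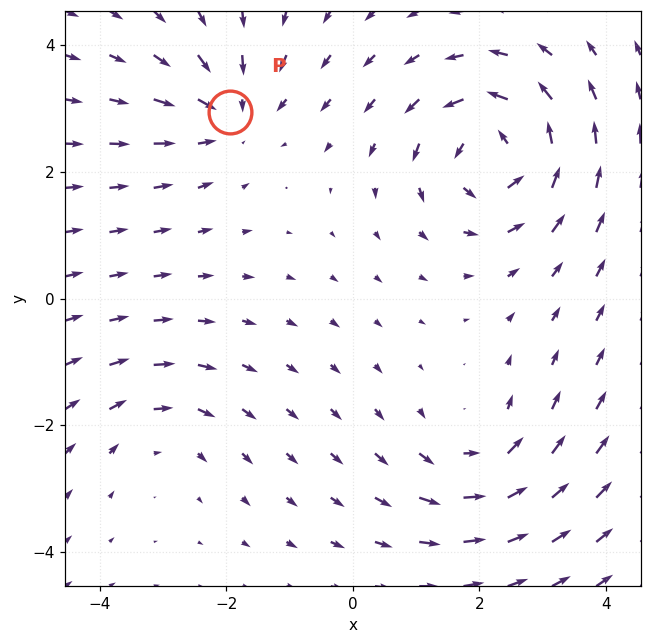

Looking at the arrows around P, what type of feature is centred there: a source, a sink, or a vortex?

sink

At P (-1.9, 2.9) the arrows converge inward. Divergence about -4, curl ≈0 — negative divergence with near-zero curl is a sink.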